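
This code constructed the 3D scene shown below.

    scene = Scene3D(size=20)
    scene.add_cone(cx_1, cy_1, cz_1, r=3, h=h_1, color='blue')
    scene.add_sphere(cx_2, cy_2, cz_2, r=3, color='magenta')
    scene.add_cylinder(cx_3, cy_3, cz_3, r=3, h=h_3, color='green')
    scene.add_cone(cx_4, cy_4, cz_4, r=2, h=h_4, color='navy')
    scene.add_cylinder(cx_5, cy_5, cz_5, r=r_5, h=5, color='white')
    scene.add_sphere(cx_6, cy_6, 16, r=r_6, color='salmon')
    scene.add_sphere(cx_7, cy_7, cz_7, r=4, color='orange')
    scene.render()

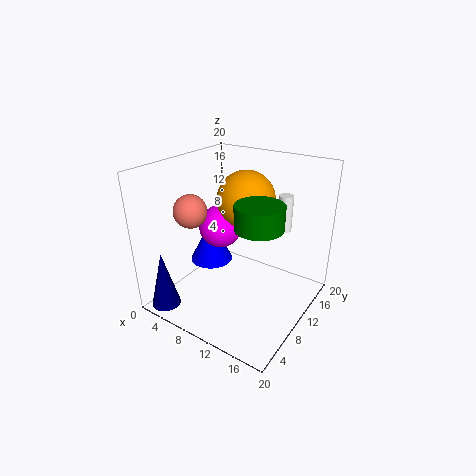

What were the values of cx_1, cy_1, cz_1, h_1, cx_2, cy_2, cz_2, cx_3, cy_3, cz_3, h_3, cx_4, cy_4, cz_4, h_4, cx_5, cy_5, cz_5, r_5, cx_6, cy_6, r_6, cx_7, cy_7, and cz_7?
cx_1 = 6
cy_1 = 9
cz_1 = 6
h_1 = 6
cx_2 = 7
cy_2 = 10
cz_2 = 11
cx_3 = 15
cy_3 = 7
cz_3 = 14
h_3 = 3
cx_4 = 3
cy_4 = 2
cz_4 = 1
h_4 = 8
cx_5 = 15
cy_5 = 14
cz_5 = 11
r_5 = 1
cx_6 = 8
cy_6 = 3
r_6 = 2
cx_7 = 10
cy_7 = 12
cz_7 = 15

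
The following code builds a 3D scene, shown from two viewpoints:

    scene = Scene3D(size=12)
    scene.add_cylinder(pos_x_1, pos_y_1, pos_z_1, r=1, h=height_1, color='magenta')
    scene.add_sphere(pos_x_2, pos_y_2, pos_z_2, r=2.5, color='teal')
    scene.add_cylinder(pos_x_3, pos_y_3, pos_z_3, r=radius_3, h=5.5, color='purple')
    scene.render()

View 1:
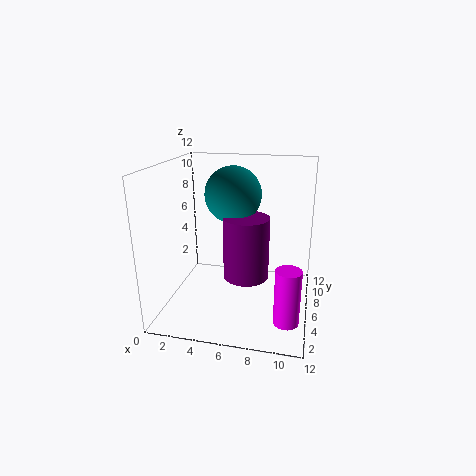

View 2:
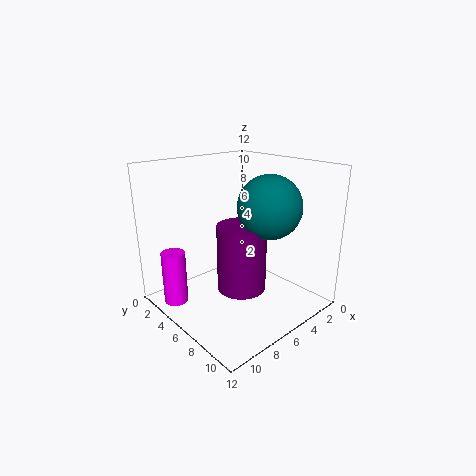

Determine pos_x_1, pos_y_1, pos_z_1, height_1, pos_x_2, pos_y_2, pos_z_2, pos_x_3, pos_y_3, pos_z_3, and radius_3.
pos_x_1 = 10.5; pos_y_1 = 3; pos_z_1 = 0.5; height_1 = 4.5; pos_x_2 = 5; pos_y_2 = 8.5; pos_z_2 = 9; pos_x_3 = 6.5; pos_y_3 = 7; pos_z_3 = 2; radius_3 = 2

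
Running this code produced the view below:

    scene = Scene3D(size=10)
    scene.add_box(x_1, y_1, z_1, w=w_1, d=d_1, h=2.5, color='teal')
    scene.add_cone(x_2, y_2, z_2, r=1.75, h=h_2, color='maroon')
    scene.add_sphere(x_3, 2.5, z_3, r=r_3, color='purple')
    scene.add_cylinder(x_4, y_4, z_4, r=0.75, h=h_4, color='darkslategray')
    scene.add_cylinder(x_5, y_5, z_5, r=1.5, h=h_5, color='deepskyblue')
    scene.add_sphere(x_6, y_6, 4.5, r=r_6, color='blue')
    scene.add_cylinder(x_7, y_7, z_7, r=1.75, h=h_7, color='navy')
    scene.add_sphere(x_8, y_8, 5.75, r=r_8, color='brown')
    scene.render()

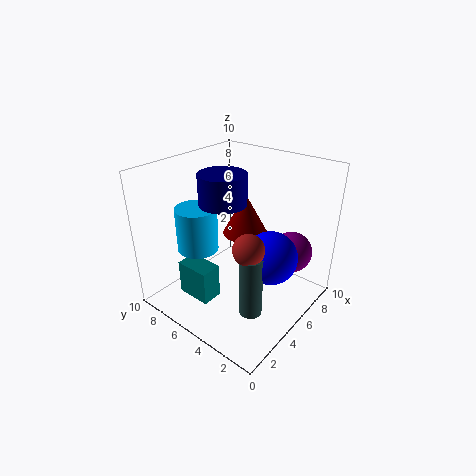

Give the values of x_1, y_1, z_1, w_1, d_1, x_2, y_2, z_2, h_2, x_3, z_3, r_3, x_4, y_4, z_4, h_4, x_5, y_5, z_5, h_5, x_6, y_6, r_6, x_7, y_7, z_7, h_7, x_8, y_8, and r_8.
x_1 = 2, y_1 = 5.5, z_1 = 0.75, w_1 = 1.5, d_1 = 2.5, x_2 = 7.75, y_2 = 6.5, z_2 = 3.75, h_2 = 3.25, x_3 = 8.25, z_3 = 3.25, r_3 = 1.5, x_4 = 3.25, y_4 = 2.5, z_4 = 1, h_4 = 4.25, x_5 = 4, y_5 = 8, z_5 = 3.5, h_5 = 3.25, x_6 = 5, y_6 = 2.25, r_6 = 1.75, x_7 = 5.75, y_7 = 7, z_7 = 6.75, h_7 = 2.25, x_8 = 3.25, y_8 = 2.75, r_8 = 1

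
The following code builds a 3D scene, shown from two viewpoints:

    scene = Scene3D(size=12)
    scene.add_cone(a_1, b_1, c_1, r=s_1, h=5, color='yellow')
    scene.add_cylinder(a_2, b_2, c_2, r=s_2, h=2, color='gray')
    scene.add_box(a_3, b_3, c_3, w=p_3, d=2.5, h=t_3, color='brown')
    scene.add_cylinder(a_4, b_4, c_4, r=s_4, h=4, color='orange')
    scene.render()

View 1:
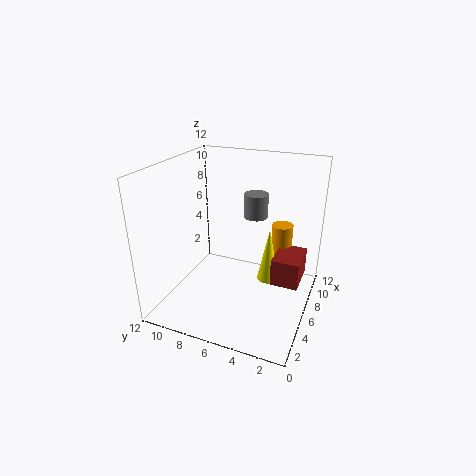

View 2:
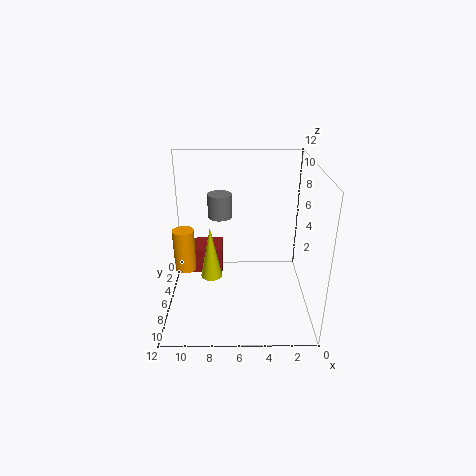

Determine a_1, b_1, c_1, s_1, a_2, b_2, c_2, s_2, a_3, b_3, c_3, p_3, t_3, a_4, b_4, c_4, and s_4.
a_1 = 8.5; b_1 = 4; c_1 = 1; s_1 = 1; a_2 = 7.5; b_2 = 5; c_2 = 7.5; s_2 = 1; a_3 = 7.5; b_3 = 1; c_3 = 1; p_3 = 3.5; t_3 = 2.5; a_4 = 11; b_4 = 3.5; c_4 = 1.5; s_4 = 1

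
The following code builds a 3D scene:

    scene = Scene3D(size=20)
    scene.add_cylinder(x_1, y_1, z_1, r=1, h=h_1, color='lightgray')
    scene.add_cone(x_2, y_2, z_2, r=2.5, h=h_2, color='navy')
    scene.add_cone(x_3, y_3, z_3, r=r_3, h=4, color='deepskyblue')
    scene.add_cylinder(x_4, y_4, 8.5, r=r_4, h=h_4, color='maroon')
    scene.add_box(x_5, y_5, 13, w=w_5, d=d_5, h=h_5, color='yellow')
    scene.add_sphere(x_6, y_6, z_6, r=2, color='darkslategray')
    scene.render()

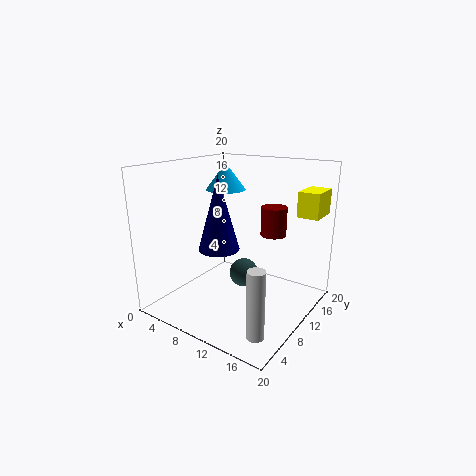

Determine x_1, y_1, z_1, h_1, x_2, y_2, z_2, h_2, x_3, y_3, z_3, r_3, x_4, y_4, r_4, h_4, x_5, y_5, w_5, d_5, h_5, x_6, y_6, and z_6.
x_1 = 18.5; y_1 = 1; z_1 = 3; h_1 = 8; x_2 = 11; y_2 = 4.5; z_2 = 10.5; h_2 = 9; x_3 = 5; y_3 = 14; z_3 = 15.5; r_3 = 3; x_4 = 11.5; y_4 = 17.5; r_4 = 2; h_4 = 4.5; x_5 = 16.5; y_5 = 14.5; w_5 = 3; d_5 = 4.5; h_5 = 3.5; x_6 = 11; y_6 = 10; z_6 = 5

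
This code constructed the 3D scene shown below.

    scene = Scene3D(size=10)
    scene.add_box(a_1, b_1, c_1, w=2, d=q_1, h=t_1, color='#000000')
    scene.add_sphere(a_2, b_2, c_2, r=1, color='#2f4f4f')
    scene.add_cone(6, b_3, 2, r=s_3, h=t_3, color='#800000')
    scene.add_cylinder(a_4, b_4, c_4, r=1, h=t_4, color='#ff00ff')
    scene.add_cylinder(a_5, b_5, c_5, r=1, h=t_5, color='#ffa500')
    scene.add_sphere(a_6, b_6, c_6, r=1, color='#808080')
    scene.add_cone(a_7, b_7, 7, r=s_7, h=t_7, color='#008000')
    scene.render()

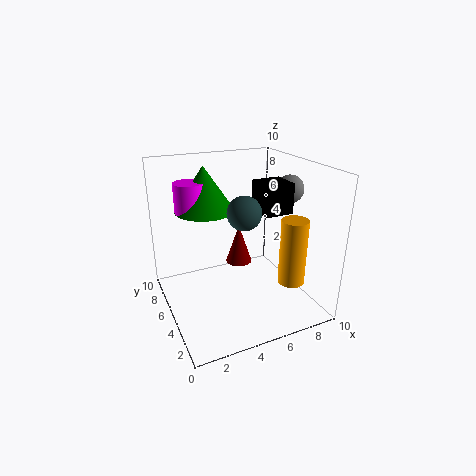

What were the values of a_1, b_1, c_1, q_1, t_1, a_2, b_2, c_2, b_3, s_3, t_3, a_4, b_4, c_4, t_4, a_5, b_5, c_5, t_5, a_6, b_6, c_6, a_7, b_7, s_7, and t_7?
a_1 = 6
b_1 = 3
c_1 = 7
q_1 = 2
t_1 = 2
a_2 = 4
b_2 = 2
c_2 = 8
b_3 = 7
s_3 = 1
t_3 = 3
a_4 = 2
b_4 = 6
c_4 = 7
t_4 = 2
a_5 = 9
b_5 = 4
c_5 = 1
t_5 = 5
a_6 = 9
b_6 = 5
c_6 = 8
a_7 = 3
b_7 = 6
s_7 = 2
t_7 = 3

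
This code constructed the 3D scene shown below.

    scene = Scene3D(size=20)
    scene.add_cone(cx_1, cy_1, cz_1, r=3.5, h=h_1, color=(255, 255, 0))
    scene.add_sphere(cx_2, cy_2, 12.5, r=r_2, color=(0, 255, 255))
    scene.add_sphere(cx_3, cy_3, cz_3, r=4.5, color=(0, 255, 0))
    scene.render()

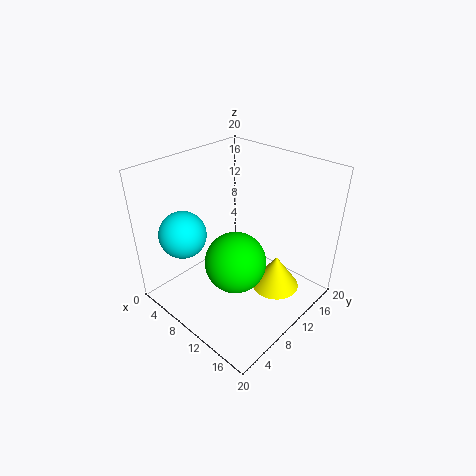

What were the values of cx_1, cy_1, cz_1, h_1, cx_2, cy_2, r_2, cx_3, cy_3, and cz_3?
cx_1 = 14; cy_1 = 14; cz_1 = 1.5; h_1 = 5; cx_2 = 7; cy_2 = 3; r_2 = 3; cx_3 = 9.5; cy_3 = 10; cz_3 = 5.5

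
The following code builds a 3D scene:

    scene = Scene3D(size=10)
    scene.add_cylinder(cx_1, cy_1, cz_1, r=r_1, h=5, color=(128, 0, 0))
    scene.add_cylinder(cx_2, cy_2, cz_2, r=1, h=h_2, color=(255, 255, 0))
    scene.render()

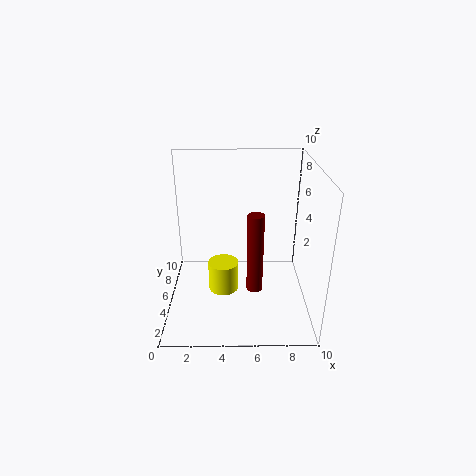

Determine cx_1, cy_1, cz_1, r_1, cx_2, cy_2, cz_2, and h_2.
cx_1 = 6; cy_1 = 2; cz_1 = 3; r_1 = 0.5; cx_2 = 4; cy_2 = 3.5; cz_2 = 2; h_2 = 2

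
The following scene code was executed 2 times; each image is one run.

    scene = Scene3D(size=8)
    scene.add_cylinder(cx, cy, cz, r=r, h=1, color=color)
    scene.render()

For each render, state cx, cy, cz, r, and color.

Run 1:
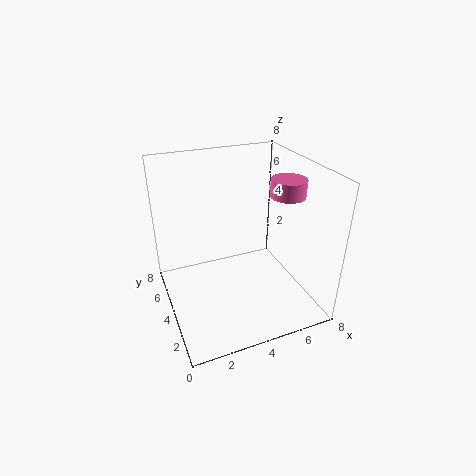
cx = 7
cy = 4
cz = 6
r = 1
color = 'hotpink'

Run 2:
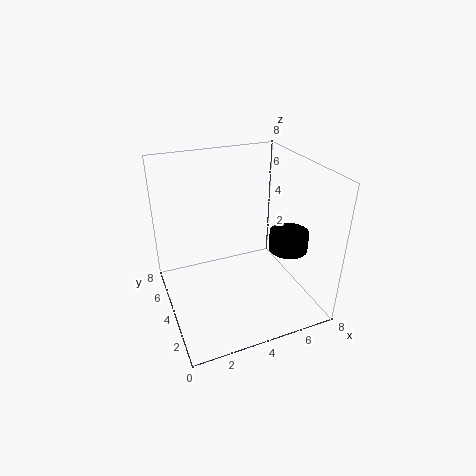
cx = 6
cy = 2
cz = 4
r = 1
color = 'black'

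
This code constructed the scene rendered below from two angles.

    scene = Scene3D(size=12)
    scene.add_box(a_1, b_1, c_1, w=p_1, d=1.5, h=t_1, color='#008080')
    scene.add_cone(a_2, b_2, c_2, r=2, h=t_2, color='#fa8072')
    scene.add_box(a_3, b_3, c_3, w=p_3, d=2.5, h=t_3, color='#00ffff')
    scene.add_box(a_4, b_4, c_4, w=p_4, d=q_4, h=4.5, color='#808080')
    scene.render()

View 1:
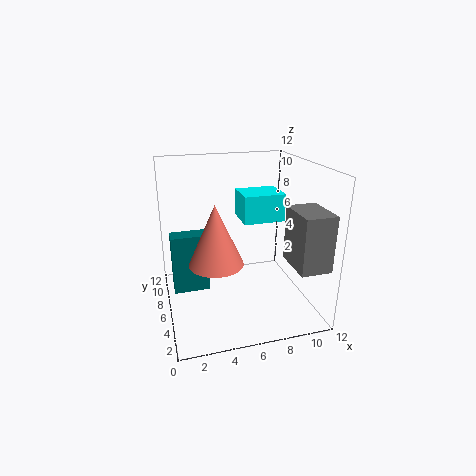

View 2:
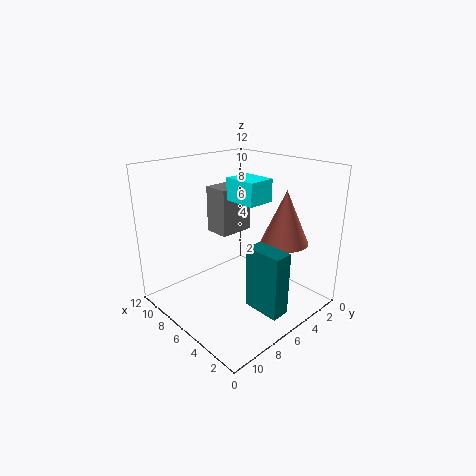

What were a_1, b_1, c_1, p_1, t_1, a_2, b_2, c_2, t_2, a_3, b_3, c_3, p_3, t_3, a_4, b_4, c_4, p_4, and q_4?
a_1 = 0.5, b_1 = 6, c_1 = 1.5, p_1 = 3, t_1 = 5, a_2 = 3.5, b_2 = 3, c_2 = 5.5, t_2 = 4.5, a_3 = 5.5, b_3 = 2.5, c_3 = 8.5, p_3 = 3, t_3 = 2, a_4 = 9.5, b_4 = 1, c_4 = 4.5, p_4 = 2.5, q_4 = 3.5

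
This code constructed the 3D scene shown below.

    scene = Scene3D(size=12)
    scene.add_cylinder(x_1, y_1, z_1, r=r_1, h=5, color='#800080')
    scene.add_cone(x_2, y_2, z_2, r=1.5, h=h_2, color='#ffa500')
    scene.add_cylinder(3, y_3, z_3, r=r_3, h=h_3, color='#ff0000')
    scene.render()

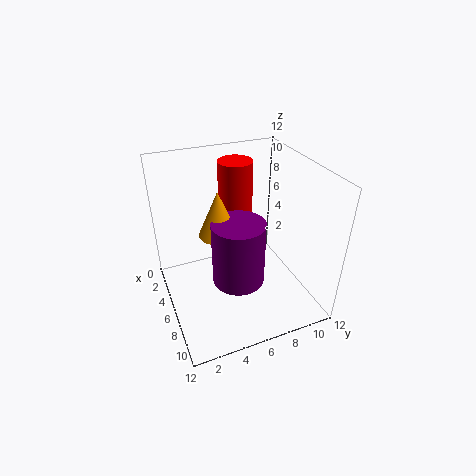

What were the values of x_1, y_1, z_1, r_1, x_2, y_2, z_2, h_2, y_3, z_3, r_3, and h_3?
x_1 = 8.5
y_1 = 5
z_1 = 4
r_1 = 2
x_2 = 7
y_2 = 4
z_2 = 7.5
h_2 = 3.5
y_3 = 7
z_3 = 6.5
r_3 = 1.5
h_3 = 5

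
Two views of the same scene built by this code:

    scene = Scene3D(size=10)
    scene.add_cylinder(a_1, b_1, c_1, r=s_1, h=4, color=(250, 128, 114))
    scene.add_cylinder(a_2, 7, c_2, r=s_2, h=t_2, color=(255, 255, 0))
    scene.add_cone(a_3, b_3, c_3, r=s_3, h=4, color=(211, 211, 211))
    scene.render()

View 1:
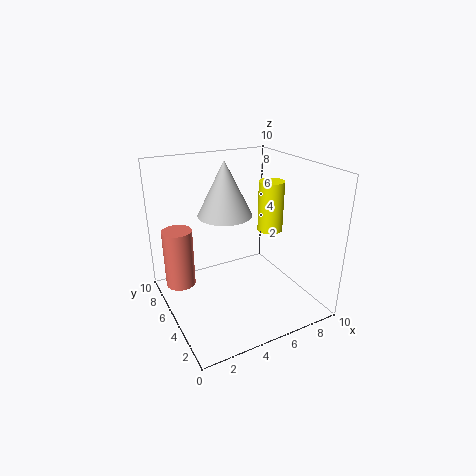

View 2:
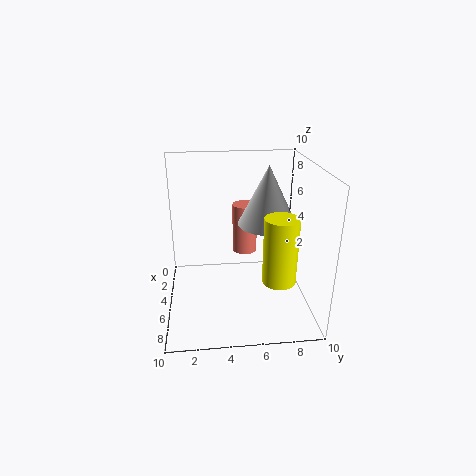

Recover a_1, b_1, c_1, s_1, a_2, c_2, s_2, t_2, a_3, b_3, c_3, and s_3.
a_1 = 1
b_1 = 6
c_1 = 2
s_1 = 1
a_2 = 9
c_2 = 4
s_2 = 1
t_2 = 4
a_3 = 5
b_3 = 7
c_3 = 6
s_3 = 2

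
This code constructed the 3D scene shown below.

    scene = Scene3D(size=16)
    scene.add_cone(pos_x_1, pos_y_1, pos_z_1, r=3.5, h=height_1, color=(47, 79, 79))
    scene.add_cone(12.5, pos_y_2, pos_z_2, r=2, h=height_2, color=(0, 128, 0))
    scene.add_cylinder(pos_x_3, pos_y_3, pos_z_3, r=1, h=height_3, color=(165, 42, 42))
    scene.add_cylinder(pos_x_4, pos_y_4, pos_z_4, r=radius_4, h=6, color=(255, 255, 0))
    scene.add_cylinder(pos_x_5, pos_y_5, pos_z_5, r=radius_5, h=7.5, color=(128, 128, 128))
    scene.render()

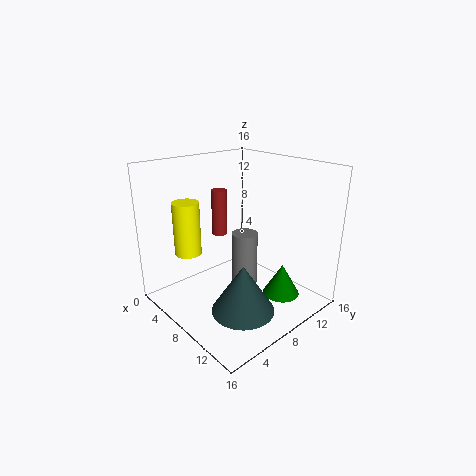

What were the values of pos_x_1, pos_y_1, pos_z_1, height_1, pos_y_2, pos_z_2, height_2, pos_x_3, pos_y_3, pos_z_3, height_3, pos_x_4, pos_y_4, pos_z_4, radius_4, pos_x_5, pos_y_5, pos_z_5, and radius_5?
pos_x_1 = 10.5; pos_y_1 = 6.5; pos_z_1 = 0.5; height_1 = 5.5; pos_y_2 = 10.5; pos_z_2 = 2; height_2 = 3.5; pos_x_3 = 1; pos_y_3 = 11; pos_z_3 = 5.5; height_3 = 6; pos_x_4 = 4; pos_y_4 = 4; pos_z_4 = 6; radius_4 = 1.5; pos_x_5 = 7.5; pos_y_5 = 9.5; pos_z_5 = 0.5; radius_5 = 1.5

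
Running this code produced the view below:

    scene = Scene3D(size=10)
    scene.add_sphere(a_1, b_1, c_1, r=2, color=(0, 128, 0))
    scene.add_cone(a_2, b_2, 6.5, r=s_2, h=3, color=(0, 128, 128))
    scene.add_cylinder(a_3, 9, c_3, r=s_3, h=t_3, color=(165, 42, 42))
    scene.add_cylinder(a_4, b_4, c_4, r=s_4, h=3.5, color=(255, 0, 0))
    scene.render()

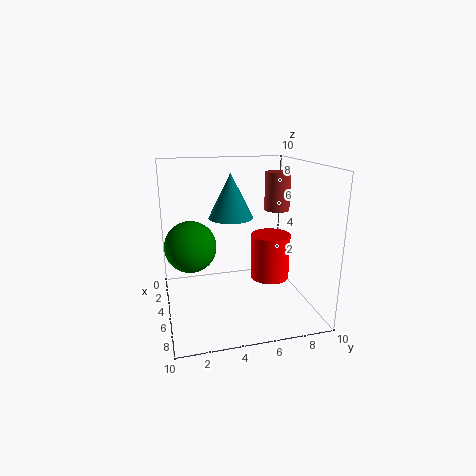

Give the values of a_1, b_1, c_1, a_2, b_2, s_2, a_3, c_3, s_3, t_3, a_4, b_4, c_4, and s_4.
a_1 = 2; b_1 = 2; c_1 = 3.5; a_2 = 5; b_2 = 4.5; s_2 = 1.5; a_3 = 2; c_3 = 6; s_3 = 1; t_3 = 3; a_4 = 3.5; b_4 = 8; c_4 = 1; s_4 = 1.5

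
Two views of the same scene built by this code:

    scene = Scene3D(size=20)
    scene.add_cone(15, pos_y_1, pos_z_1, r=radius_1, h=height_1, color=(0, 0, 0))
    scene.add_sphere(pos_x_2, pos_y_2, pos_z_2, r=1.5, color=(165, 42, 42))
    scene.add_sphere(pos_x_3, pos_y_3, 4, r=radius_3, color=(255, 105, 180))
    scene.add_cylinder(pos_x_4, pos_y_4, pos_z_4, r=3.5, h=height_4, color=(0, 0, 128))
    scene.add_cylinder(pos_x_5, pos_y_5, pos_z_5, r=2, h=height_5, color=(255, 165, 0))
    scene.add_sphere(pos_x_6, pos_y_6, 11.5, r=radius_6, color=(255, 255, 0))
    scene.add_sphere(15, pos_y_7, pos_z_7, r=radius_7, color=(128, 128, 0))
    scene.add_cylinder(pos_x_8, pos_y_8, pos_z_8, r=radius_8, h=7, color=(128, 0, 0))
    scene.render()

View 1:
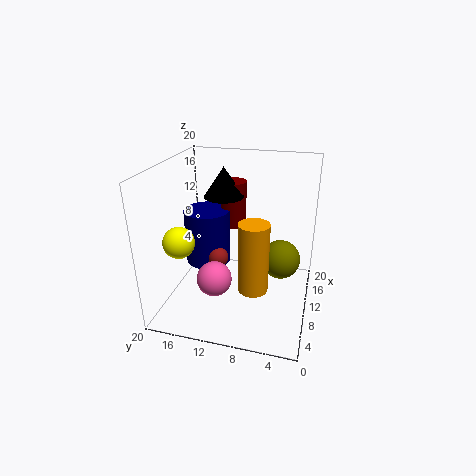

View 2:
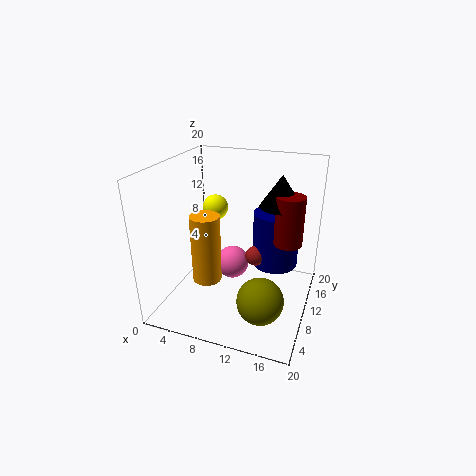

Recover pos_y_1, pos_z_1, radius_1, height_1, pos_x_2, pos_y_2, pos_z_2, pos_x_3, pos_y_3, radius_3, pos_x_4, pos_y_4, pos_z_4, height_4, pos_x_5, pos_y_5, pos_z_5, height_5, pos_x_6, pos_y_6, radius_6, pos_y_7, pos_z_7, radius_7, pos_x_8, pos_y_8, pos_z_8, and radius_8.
pos_y_1 = 13.5, pos_z_1 = 14, radius_1 = 3, height_1 = 4.5, pos_x_2 = 11.5, pos_y_2 = 13.5, pos_z_2 = 5.5, pos_x_3 = 8, pos_y_3 = 13, radius_3 = 2.5, pos_x_4 = 14, pos_y_4 = 16, pos_z_4 = 3.5, height_4 = 8.5, pos_x_5 = 6.5, pos_y_5 = 7, pos_z_5 = 4.5, height_5 = 9.5, pos_x_6 = 4, pos_y_6 = 16, radius_6 = 2, pos_y_7 = 4.5, pos_z_7 = 4.5, radius_7 = 3, pos_x_8 = 16.5, pos_y_8 = 12.5, pos_z_8 = 9, radius_8 = 2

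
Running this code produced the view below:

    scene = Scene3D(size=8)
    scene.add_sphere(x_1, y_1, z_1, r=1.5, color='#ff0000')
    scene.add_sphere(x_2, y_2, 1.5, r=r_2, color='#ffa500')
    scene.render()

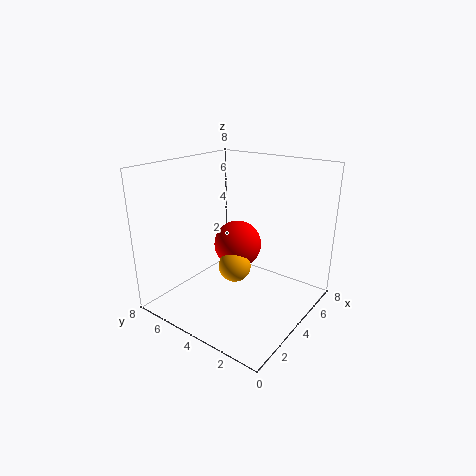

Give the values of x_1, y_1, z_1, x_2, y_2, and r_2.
x_1 = 6
y_1 = 5.5
z_1 = 2.5
x_2 = 5
y_2 = 5
r_2 = 1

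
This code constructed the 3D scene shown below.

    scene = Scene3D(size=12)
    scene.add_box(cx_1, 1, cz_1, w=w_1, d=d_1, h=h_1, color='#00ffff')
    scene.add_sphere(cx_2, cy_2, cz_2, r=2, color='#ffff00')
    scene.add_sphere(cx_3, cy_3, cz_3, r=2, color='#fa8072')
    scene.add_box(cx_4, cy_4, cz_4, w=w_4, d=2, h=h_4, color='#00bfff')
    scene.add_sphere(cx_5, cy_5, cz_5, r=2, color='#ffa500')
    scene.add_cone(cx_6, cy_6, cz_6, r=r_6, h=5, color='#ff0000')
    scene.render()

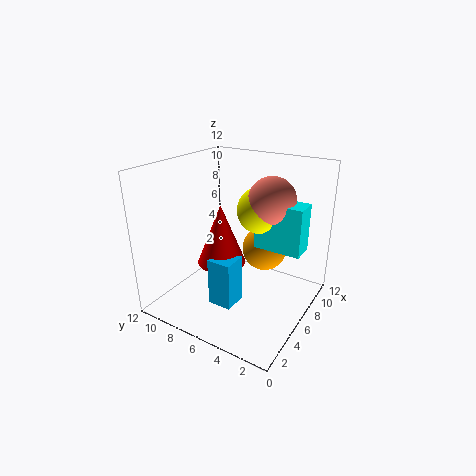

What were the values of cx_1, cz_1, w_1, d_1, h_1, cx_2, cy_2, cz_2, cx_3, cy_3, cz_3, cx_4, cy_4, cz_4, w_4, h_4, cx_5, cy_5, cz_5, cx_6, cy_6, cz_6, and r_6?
cx_1 = 7
cz_1 = 5
w_1 = 2
d_1 = 4
h_1 = 4
cx_2 = 8
cy_2 = 5
cz_2 = 8
cx_3 = 8
cy_3 = 4
cz_3 = 9
cx_4 = 3
cy_4 = 5
cz_4 = 1
w_4 = 2
h_4 = 4
cx_5 = 9
cy_5 = 5
cz_5 = 4
cx_6 = 5
cy_6 = 7
cz_6 = 4
r_6 = 2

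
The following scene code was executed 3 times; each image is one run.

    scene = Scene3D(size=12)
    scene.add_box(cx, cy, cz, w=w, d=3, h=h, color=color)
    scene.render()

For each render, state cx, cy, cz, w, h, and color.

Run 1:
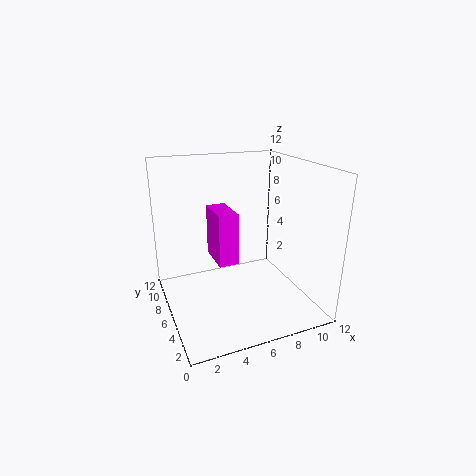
cx = 3.5, cy = 3.5, cz = 5, w = 1.5, h = 4, color = 'magenta'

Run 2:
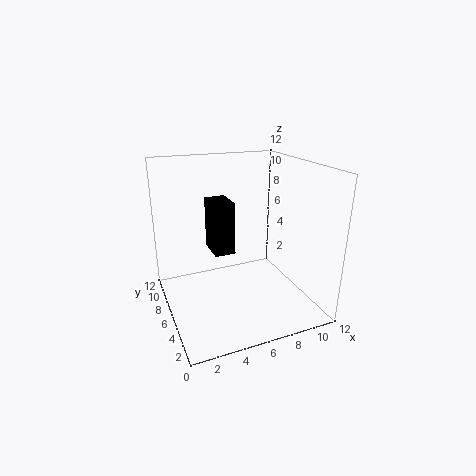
cx = 5, cy = 9, cz = 3, w = 2, h = 5, color = 'black'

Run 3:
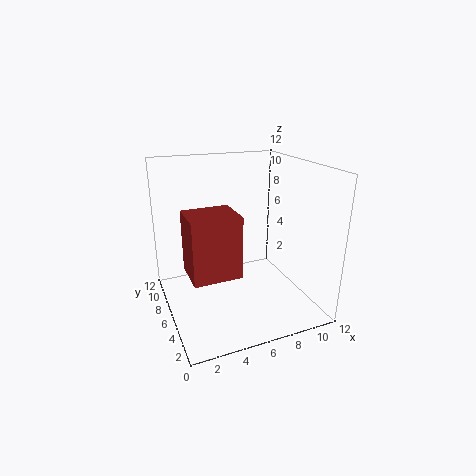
cx = 1, cy = 1.5, cz = 5, w = 3.5, h = 4.5, color = 'brown'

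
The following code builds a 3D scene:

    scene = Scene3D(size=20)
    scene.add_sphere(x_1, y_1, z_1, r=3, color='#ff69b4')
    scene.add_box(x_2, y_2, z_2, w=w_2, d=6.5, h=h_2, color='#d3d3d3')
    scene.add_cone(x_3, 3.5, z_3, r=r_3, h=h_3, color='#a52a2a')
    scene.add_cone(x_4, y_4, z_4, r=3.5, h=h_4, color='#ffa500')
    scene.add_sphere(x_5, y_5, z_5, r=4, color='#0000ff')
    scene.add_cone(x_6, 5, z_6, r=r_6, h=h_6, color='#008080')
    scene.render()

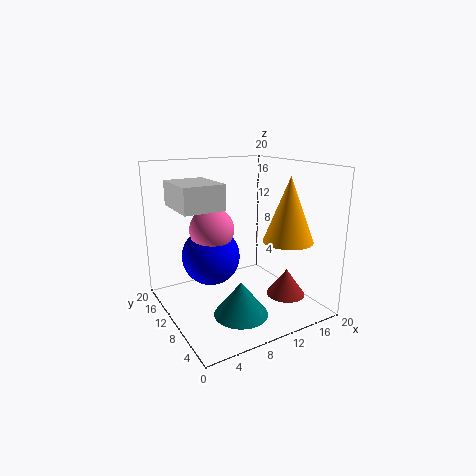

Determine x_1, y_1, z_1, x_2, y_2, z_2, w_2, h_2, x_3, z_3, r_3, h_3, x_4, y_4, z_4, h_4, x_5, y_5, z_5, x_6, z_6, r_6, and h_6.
x_1 = 6.5, y_1 = 11, z_1 = 11.5, x_2 = 0.5, y_2 = 5, z_2 = 15.5, w_2 = 5, h_2 = 3, x_3 = 13.5, z_3 = 3.5, r_3 = 2.5, h_3 = 3.5, x_4 = 16, y_4 = 6.5, z_4 = 9.5, h_4 = 9, x_5 = 6.5, y_5 = 11.5, z_5 = 7.5, x_6 = 7.5, z_6 = 1.5, r_6 = 3.5, h_6 = 4.5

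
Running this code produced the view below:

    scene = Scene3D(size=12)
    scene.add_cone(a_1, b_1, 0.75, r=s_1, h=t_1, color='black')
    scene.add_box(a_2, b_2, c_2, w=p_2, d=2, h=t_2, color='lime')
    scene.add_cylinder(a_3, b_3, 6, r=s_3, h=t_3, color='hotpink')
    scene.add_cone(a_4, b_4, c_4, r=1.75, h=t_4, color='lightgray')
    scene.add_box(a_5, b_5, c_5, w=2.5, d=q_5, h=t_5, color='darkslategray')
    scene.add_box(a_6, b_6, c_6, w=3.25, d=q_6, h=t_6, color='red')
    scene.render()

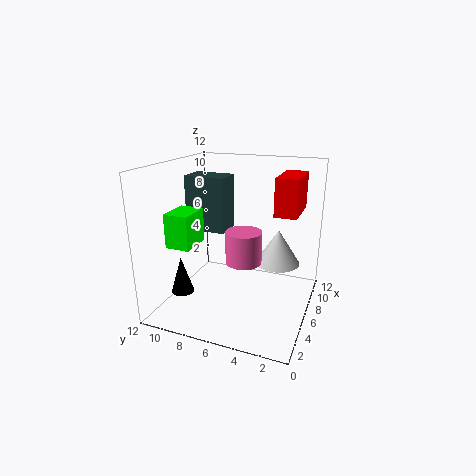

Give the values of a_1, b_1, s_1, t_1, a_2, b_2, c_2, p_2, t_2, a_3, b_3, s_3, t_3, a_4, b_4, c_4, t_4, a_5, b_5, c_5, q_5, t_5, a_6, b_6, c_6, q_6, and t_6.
a_1 = 4.5, b_1 = 10.75, s_1 = 1, t_1 = 3.25, a_2 = 2.5, b_2 = 8.75, c_2 = 5.75, p_2 = 2.75, t_2 = 2.75, a_3 = 2, b_3 = 4, s_3 = 1.25, t_3 = 2.25, a_4 = 5.75, b_4 = 2.5, c_4 = 4.5, t_4 = 2.75, a_5 = 7.5, b_5 = 8, c_5 = 5.5, q_5 = 3.75, t_5 = 5, a_6 = 2, b_6 = 0.5, c_6 = 9.5, q_6 = 1.5, t_6 = 2.5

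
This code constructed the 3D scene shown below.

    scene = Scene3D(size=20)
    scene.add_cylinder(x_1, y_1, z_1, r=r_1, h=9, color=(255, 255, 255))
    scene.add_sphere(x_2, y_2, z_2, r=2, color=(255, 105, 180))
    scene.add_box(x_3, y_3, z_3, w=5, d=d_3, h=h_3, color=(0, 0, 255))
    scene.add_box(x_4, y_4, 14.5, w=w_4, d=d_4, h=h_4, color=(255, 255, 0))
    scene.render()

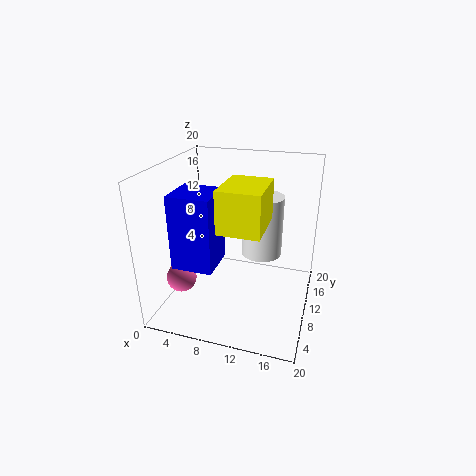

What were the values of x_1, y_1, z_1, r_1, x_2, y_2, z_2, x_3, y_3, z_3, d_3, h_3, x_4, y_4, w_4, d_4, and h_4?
x_1 = 12.5, y_1 = 14, z_1 = 6, r_1 = 3, x_2 = 3.5, y_2 = 5, z_2 = 5.5, x_3 = 4.5, y_3 = 1, z_3 = 9.5, d_3 = 5, h_3 = 9, x_4 = 10, y_4 = 1.5, w_4 = 5, d_4 = 6.5, h_4 = 5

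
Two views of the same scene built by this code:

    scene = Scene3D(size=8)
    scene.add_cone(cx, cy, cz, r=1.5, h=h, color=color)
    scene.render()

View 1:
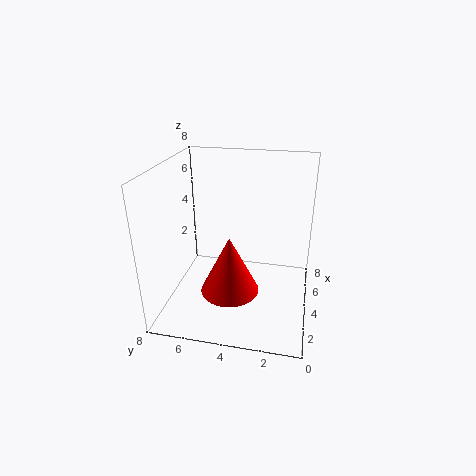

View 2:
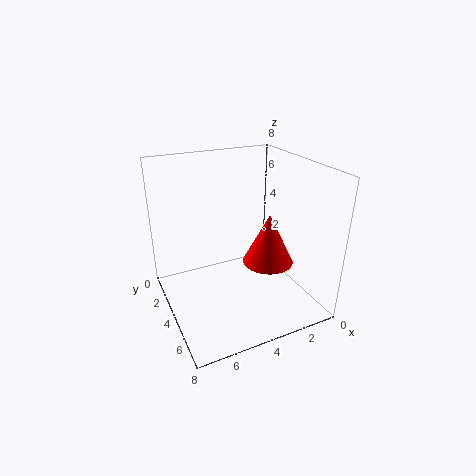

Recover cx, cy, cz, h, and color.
cx = 2; cy = 4; cz = 2; h = 3; color = 'red'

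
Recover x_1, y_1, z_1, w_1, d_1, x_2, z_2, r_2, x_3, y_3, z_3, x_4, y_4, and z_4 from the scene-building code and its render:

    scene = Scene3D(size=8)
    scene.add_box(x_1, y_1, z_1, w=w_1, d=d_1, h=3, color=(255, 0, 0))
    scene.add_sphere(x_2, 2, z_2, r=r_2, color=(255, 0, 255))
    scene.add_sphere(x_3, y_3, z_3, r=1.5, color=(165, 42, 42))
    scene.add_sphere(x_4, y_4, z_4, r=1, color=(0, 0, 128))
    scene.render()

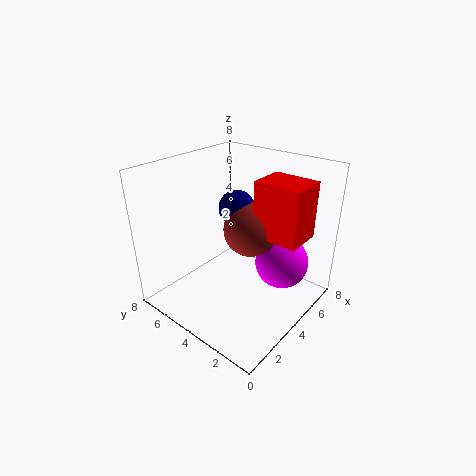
x_1 = 4
y_1 = 0.5
z_1 = 4.5
w_1 = 2
d_1 = 2.5
x_2 = 5.5
z_2 = 2.5
r_2 = 1.5
x_3 = 4.5
y_3 = 3.5
z_3 = 4.5
x_4 = 4.5
y_4 = 4.5
z_4 = 5.5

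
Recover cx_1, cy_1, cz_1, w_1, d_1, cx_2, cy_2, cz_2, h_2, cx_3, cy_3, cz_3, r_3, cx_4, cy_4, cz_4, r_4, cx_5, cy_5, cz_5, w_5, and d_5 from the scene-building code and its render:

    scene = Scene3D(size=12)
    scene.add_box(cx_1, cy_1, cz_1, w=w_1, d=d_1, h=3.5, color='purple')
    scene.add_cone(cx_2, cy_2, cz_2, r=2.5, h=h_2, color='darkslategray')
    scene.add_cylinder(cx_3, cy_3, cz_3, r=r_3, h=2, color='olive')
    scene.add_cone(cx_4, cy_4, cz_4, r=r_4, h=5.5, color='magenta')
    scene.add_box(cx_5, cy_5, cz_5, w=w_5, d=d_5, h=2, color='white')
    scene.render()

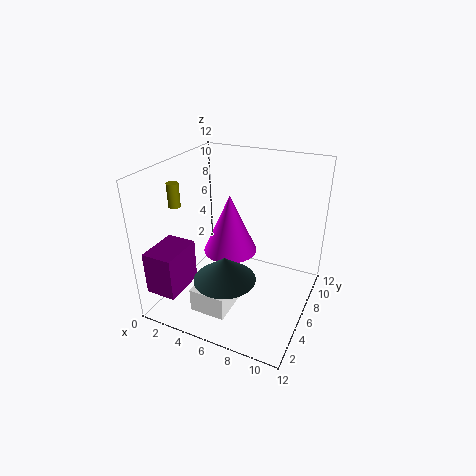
cx_1 = 0.5
cy_1 = 0.5
cz_1 = 2.5
w_1 = 2.5
d_1 = 3.5
cx_2 = 6
cy_2 = 3.5
cz_2 = 3.5
h_2 = 2
cx_3 = 1
cy_3 = 4.5
cz_3 = 8.5
r_3 = 0.5
cx_4 = 4
cy_4 = 8.5
cz_4 = 3
r_4 = 2.5
cx_5 = 3.5
cy_5 = 2
cz_5 = 0.5
w_5 = 3
d_5 = 3.5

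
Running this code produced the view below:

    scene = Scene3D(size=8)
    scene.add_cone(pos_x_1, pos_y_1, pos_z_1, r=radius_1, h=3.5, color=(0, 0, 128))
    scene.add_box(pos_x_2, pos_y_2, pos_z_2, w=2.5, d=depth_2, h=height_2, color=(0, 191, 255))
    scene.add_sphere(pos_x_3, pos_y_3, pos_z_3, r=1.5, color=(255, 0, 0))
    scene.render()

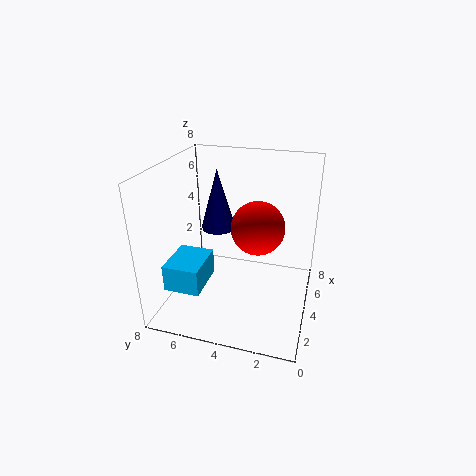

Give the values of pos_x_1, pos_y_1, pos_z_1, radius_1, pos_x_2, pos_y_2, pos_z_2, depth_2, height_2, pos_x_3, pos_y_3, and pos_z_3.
pos_x_1 = 5
pos_y_1 = 5.5
pos_z_1 = 4
radius_1 = 1
pos_x_2 = 1.5
pos_y_2 = 5.5
pos_z_2 = 1.5
depth_2 = 2
height_2 = 1.5
pos_x_3 = 4.5
pos_y_3 = 3
pos_z_3 = 4.5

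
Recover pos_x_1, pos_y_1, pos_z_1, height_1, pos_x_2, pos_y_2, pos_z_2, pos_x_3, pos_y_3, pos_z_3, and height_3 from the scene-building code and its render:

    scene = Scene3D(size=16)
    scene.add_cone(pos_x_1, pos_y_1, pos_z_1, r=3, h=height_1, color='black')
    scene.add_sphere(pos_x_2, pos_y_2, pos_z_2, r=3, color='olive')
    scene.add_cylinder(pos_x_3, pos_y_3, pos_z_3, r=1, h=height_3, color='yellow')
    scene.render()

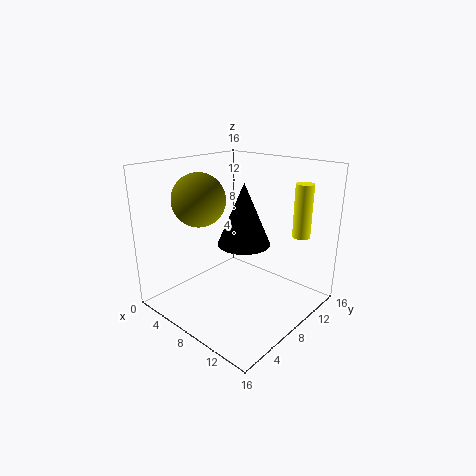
pos_x_1 = 8, pos_y_1 = 9, pos_z_1 = 7, height_1 = 7, pos_x_2 = 4, pos_y_2 = 6, pos_z_2 = 12, pos_x_3 = 13, pos_y_3 = 13, pos_z_3 = 8, height_3 = 6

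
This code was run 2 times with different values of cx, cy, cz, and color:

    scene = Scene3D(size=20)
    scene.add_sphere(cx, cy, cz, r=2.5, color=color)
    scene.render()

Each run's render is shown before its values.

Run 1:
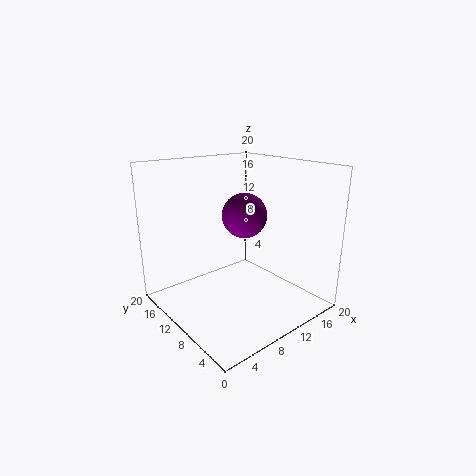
cx = 6
cy = 4
cz = 15.5
color = 'purple'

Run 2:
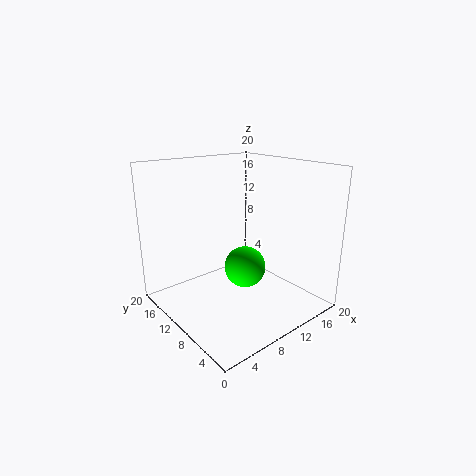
cx = 7
cy = 5
cz = 8.5
color = 'lime'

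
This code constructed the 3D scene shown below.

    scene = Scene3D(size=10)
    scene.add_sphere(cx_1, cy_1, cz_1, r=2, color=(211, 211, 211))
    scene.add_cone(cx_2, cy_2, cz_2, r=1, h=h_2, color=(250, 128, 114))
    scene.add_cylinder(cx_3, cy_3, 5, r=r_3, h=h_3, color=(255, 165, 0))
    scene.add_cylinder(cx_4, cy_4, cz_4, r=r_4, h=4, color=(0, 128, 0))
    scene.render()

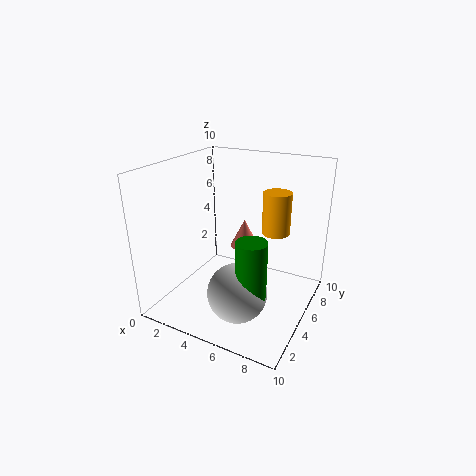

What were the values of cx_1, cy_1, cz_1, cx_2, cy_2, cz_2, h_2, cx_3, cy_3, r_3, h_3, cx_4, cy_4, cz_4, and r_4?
cx_1 = 6; cy_1 = 3; cz_1 = 2; cx_2 = 5; cy_2 = 6; cz_2 = 4; h_2 = 2; cx_3 = 7; cy_3 = 7; r_3 = 1; h_3 = 3; cx_4 = 7; cy_4 = 3; cz_4 = 2; r_4 = 1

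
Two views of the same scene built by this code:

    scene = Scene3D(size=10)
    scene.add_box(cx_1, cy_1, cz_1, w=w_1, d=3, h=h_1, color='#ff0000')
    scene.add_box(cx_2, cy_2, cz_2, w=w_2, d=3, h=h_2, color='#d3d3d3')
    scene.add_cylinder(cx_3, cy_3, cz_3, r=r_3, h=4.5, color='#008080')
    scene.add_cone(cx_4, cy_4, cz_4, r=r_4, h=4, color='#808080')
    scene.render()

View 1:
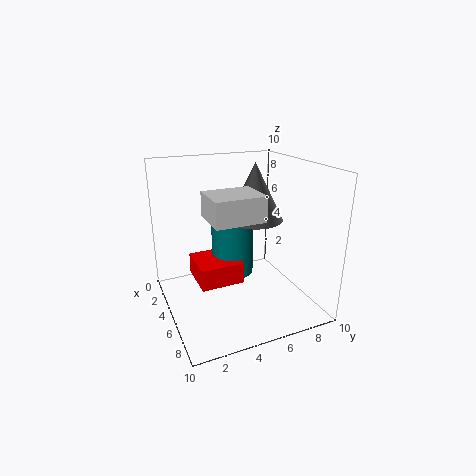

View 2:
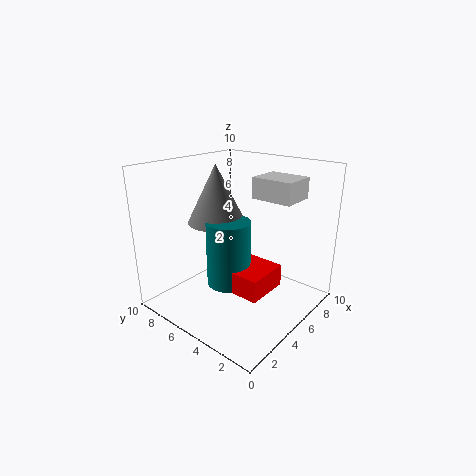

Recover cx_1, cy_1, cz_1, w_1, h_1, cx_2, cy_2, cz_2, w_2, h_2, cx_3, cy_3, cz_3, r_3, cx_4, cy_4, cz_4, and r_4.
cx_1 = 3, cy_1 = 2, cz_1 = 2, w_1 = 3, h_1 = 1.5, cx_2 = 6.5, cy_2 = 2, cz_2 = 7.5, w_2 = 2.5, h_2 = 1.5, cx_3 = 4, cy_3 = 5, cz_3 = 2, r_3 = 1.5, cx_4 = 4.5, cy_4 = 6.5, cz_4 = 6, r_4 = 2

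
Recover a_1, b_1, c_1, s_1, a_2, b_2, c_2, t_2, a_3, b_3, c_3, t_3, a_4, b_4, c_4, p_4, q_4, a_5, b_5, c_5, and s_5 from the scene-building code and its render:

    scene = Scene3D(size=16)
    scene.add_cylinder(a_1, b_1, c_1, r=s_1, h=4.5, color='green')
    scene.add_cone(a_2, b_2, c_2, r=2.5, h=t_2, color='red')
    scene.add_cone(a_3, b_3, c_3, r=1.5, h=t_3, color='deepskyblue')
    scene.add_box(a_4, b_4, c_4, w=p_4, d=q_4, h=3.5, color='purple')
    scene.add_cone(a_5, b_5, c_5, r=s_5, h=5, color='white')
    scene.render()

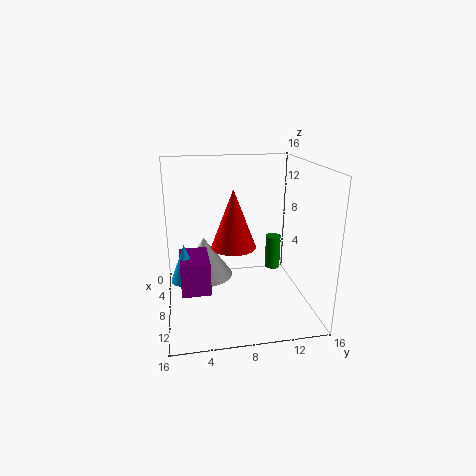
a_1 = 2; b_1 = 14; c_1 = 1; s_1 = 1; a_2 = 8; b_2 = 7.5; c_2 = 7; t_2 = 6.5; a_3 = 10; b_3 = 2; c_3 = 4.5; t_3 = 4; a_4 = 7.5; b_4 = 1.5; c_4 = 3.5; p_4 = 4.5; q_4 = 3; a_5 = 3.5; b_5 = 4.5; c_5 = 1.5; s_5 = 3.5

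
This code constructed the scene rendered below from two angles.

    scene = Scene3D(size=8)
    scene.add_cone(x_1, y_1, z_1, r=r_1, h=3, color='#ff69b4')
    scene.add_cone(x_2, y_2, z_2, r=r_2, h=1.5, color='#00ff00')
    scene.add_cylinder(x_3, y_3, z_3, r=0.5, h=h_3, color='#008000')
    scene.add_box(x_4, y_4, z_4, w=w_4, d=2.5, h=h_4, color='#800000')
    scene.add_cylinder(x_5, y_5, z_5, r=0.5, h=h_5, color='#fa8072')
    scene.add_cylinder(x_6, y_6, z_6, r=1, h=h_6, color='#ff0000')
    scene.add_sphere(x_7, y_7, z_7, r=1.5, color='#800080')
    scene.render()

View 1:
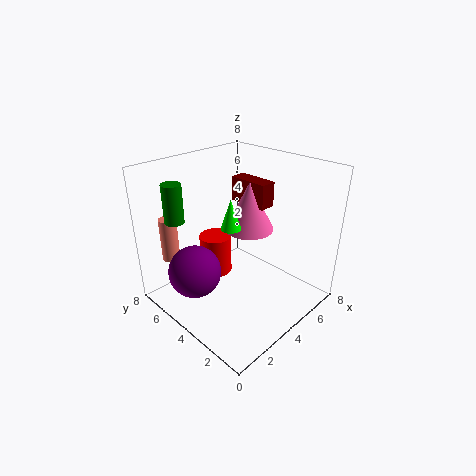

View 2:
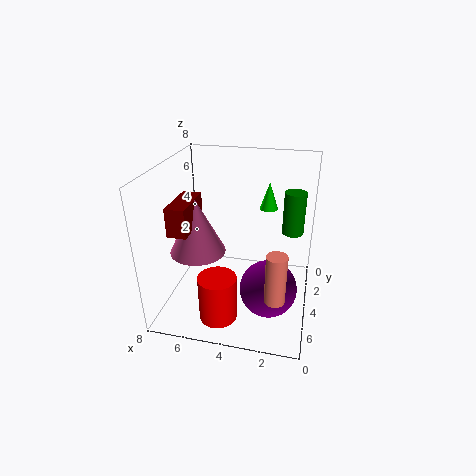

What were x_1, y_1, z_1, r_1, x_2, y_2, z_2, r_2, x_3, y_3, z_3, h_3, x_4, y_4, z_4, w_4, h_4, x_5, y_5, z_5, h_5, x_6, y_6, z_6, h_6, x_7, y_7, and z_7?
x_1 = 6; y_1 = 5; z_1 = 3.5; r_1 = 1.5; x_2 = 2.5; y_2 = 3; z_2 = 5.5; r_2 = 0.5; x_3 = 1; y_3 = 5.5; z_3 = 5.5; h_3 = 2; x_4 = 6; y_4 = 4; z_4 = 5; w_4 = 1; h_4 = 1.5; x_5 = 1.5; y_5 = 7; z_5 = 2.5; h_5 = 2.5; x_6 = 4.5; y_6 = 6.5; z_6 = 0.5; h_6 = 2.5; x_7 = 2; y_7 = 5.5; z_7 = 2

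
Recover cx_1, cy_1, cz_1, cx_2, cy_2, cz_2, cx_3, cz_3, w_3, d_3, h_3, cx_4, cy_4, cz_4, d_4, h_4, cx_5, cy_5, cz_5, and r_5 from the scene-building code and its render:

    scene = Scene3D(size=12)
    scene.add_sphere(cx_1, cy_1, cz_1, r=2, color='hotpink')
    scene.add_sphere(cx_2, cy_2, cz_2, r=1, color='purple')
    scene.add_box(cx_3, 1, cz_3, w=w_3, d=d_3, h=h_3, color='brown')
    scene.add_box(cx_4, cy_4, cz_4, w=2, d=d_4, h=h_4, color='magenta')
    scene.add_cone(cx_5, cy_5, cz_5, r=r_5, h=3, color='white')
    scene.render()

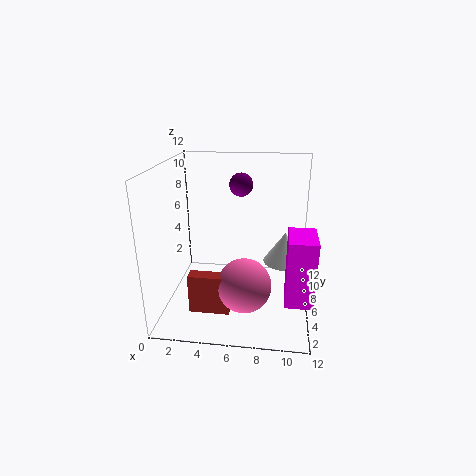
cx_1 = 7
cy_1 = 2
cz_1 = 4
cx_2 = 6
cy_2 = 8
cz_2 = 10
cx_3 = 3
cz_3 = 2
w_3 = 3
d_3 = 1
h_3 = 3
cx_4 = 10
cy_4 = 1
cz_4 = 3
d_4 = 3
h_4 = 5
cx_5 = 10
cy_5 = 10
cz_5 = 2
r_5 = 2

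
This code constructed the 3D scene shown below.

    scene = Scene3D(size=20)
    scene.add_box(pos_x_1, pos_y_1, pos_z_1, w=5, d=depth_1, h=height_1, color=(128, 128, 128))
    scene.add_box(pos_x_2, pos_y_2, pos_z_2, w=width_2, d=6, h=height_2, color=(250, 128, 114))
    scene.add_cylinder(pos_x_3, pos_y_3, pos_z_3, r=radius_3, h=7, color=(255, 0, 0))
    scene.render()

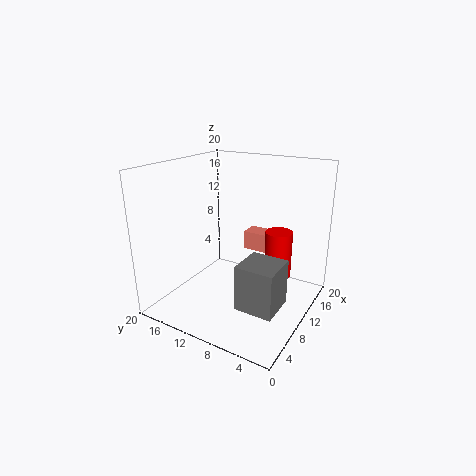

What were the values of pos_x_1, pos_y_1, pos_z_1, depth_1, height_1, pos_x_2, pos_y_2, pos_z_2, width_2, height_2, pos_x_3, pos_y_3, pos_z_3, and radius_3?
pos_x_1 = 4
pos_y_1 = 2
pos_z_1 = 3
depth_1 = 5
height_1 = 6
pos_x_2 = 17
pos_y_2 = 7
pos_z_2 = 5
width_2 = 3
height_2 = 3
pos_x_3 = 15
pos_y_3 = 6
pos_z_3 = 3
radius_3 = 2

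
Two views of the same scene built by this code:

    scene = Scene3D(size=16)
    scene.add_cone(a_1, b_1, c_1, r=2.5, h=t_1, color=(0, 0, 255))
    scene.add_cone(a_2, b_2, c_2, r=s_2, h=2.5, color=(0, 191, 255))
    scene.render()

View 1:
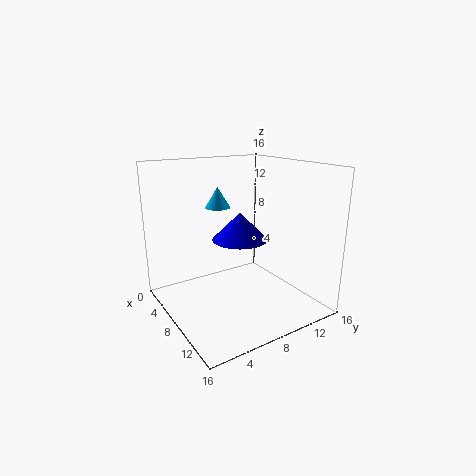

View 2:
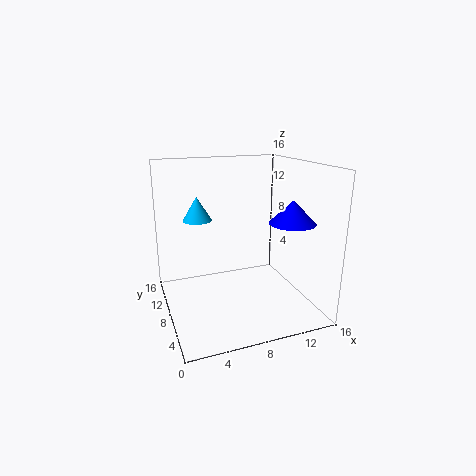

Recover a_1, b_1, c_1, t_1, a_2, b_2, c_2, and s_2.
a_1 = 13, b_1 = 5, c_1 = 10, t_1 = 2.5, a_2 = 3.5, b_2 = 8, c_2 = 10.5, s_2 = 1.5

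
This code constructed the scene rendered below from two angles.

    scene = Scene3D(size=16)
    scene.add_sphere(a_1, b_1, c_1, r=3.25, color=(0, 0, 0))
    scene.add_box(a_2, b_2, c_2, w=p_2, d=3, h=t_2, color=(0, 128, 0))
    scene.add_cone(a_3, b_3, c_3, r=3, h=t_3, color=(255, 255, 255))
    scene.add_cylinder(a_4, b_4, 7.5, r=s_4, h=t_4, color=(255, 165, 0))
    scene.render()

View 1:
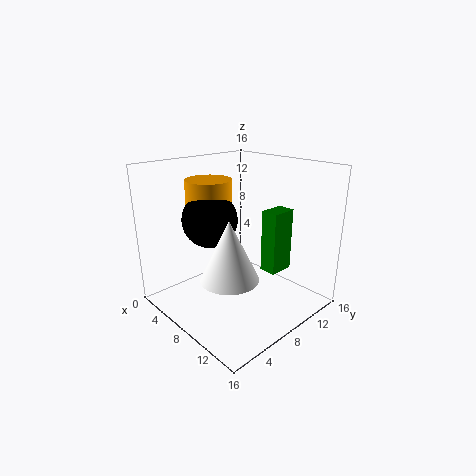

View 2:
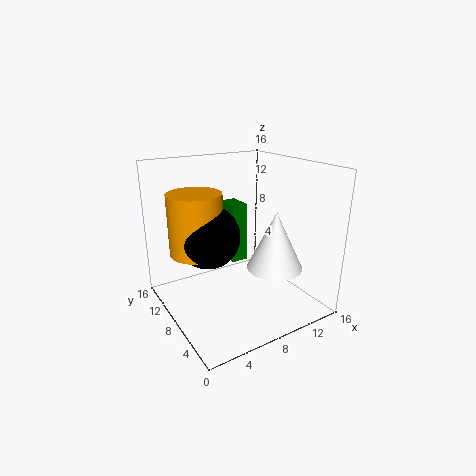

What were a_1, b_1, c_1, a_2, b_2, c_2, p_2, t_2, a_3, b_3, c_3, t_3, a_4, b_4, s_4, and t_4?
a_1 = 4, b_1 = 7.25, c_1 = 9.25, a_2 = 9, b_2 = 10.75, c_2 = 3.5, p_2 = 2, t_2 = 7.25, a_3 = 10.5, b_3 = 4.5, c_3 = 5.25, t_3 = 6.25, a_4 = 3, b_4 = 8, s_4 = 2.75, t_4 = 6.25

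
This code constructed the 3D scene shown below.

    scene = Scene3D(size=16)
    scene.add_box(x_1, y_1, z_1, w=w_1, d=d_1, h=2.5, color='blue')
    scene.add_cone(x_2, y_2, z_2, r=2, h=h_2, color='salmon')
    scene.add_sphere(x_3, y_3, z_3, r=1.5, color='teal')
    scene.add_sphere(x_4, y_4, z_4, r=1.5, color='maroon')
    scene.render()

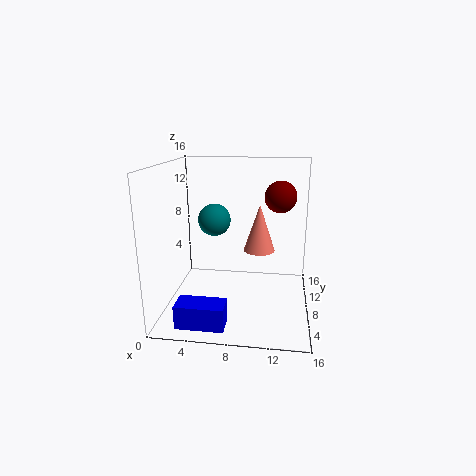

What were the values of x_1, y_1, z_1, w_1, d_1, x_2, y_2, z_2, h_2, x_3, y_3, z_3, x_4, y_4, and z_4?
x_1 = 2.5, y_1 = 1, z_1 = 0.5, w_1 = 5, d_1 = 2.5, x_2 = 10, y_2 = 13.5, z_2 = 4.5, h_2 = 6, x_3 = 6.5, y_3 = 3, z_3 = 11.5, x_4 = 12.5, y_4 = 4.5, z_4 = 13.5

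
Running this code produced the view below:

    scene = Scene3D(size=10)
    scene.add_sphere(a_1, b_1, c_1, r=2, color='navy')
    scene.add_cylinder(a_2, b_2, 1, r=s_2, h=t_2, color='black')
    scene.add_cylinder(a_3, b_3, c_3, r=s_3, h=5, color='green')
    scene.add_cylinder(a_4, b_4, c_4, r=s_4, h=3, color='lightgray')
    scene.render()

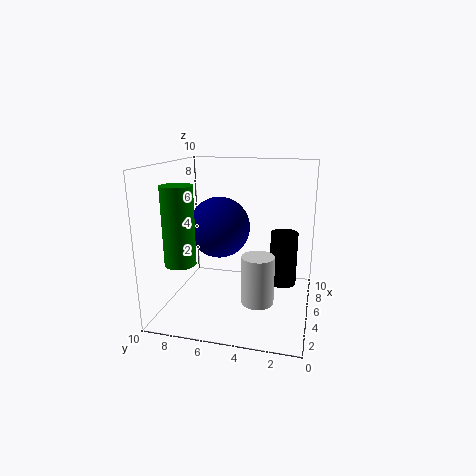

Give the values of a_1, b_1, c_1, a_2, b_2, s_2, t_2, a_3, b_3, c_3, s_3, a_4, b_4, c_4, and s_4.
a_1 = 4
b_1 = 6
c_1 = 6
a_2 = 7
b_2 = 2
s_2 = 1
t_2 = 4
a_3 = 2
b_3 = 8
c_3 = 4
s_3 = 1
a_4 = 2
b_4 = 3
c_4 = 2
s_4 = 1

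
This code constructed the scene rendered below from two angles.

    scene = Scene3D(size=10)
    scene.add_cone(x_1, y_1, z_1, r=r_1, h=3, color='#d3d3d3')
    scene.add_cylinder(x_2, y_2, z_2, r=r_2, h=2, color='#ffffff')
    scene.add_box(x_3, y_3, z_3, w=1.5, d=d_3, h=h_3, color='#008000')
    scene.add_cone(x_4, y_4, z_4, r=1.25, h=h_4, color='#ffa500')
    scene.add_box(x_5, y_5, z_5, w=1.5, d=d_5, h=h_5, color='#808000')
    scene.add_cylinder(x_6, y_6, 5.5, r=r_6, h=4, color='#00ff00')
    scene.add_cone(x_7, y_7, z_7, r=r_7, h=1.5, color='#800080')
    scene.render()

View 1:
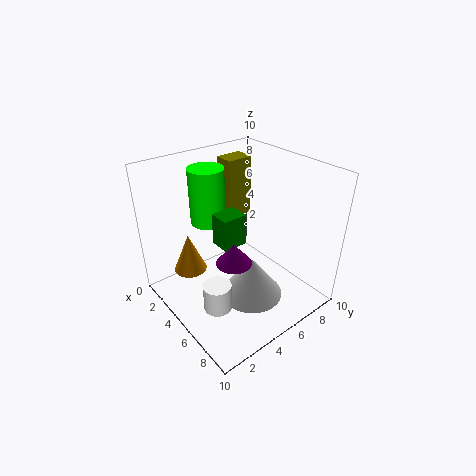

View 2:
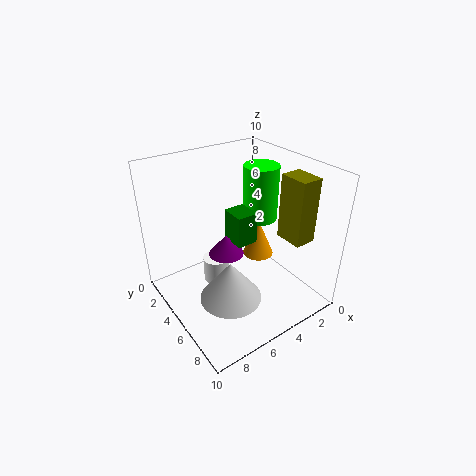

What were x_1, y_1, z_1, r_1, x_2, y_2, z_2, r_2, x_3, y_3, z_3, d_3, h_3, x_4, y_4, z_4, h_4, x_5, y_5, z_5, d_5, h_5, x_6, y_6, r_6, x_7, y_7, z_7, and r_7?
x_1 = 6, y_1 = 5.5, z_1 = 0.5, r_1 = 2.25, x_2 = 5.5, y_2 = 2.75, z_2 = 0.25, r_2 = 1, x_3 = 3.75, y_3 = 3.75, z_3 = 4.5, d_3 = 1.75, h_3 = 2.25, x_4 = 1.5, y_4 = 3, z_4 = 1.25, h_4 = 3, x_5 = 1, y_5 = 6.25, z_5 = 5, d_5 = 2, h_5 = 4.5, x_6 = 2.5, y_6 = 4.25, r_6 = 1.25, x_7 = 5.5, y_7 = 4.25, z_7 = 3.5, r_7 = 1.25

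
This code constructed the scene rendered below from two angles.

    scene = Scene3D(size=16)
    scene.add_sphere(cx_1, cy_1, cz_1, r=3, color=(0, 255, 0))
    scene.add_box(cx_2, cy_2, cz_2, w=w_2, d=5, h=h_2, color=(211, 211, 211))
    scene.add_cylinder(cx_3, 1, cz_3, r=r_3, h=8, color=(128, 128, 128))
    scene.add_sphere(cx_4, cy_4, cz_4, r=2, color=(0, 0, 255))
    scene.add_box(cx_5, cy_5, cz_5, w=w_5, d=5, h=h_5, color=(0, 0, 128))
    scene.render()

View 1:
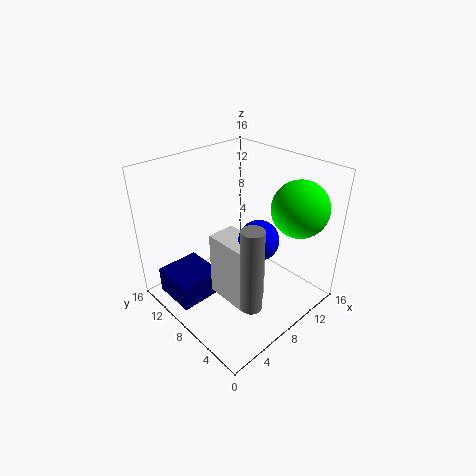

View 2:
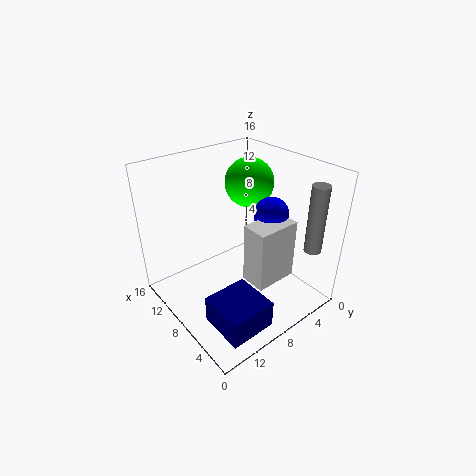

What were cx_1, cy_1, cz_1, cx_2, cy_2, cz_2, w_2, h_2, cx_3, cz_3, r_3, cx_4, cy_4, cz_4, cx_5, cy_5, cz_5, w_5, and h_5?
cx_1 = 12; cy_1 = 3; cz_1 = 12; cx_2 = 4; cy_2 = 3; cz_2 = 3; w_2 = 3; h_2 = 7; cx_3 = 3; cz_3 = 6; r_3 = 1; cx_4 = 7; cy_4 = 4; cz_4 = 10; cx_5 = 1; cy_5 = 9; cz_5 = 1; w_5 = 5; h_5 = 3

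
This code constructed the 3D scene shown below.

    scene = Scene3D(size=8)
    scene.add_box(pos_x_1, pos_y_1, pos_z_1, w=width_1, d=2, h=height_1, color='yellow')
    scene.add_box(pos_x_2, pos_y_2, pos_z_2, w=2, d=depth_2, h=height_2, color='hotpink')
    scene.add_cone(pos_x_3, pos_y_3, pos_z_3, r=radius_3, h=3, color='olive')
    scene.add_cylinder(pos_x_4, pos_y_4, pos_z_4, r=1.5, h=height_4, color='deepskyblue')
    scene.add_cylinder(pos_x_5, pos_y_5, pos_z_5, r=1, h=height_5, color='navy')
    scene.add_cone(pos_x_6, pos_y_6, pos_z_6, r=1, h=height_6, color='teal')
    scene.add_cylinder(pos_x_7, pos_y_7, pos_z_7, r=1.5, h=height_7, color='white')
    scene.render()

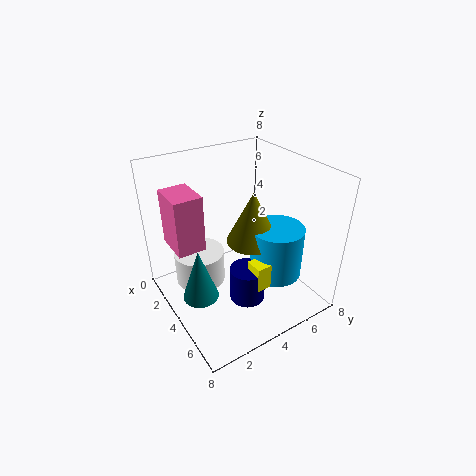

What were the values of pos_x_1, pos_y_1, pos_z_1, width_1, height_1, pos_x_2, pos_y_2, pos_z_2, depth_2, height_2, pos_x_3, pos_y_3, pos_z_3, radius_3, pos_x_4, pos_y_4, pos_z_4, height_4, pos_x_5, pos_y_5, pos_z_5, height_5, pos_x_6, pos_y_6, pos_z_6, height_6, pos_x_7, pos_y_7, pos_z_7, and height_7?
pos_x_1 = 5
pos_y_1 = 4
pos_z_1 = 1.5
width_1 = 1
height_1 = 1.5
pos_x_2 = 2
pos_y_2 = 0.5
pos_z_2 = 4
depth_2 = 1.5
height_2 = 3
pos_x_3 = 4
pos_y_3 = 5
pos_z_3 = 3.5
radius_3 = 1.5
pos_x_4 = 5
pos_y_4 = 6
pos_z_4 = 1.5
height_4 = 3
pos_x_5 = 5
pos_y_5 = 4
pos_z_5 = 0.5
height_5 = 2
pos_x_6 = 4
pos_y_6 = 1.5
pos_z_6 = 1
height_6 = 3
pos_x_7 = 2
pos_y_7 = 2.5
pos_z_7 = 0.5
height_7 = 2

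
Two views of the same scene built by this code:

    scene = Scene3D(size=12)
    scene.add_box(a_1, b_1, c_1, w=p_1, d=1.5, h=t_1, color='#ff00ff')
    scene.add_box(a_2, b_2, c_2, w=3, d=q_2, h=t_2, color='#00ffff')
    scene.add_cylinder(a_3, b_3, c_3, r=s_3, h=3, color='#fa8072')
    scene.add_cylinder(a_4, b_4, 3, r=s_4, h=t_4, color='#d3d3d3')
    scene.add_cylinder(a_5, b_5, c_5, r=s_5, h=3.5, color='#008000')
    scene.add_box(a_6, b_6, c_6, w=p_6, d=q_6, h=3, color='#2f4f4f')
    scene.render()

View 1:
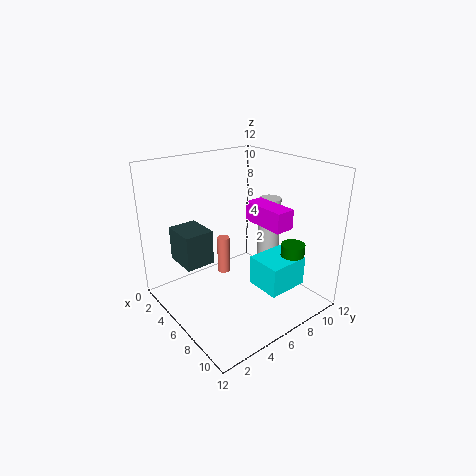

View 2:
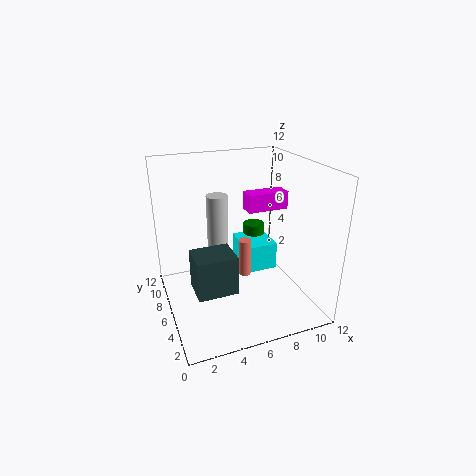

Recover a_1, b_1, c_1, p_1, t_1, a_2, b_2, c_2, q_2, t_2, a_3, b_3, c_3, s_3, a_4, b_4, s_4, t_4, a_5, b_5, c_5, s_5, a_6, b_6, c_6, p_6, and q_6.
a_1 = 7; b_1 = 6; c_1 = 8; p_1 = 3.5; t_1 = 1.5; a_2 = 7; b_2 = 6.5; c_2 = 2; q_2 = 3.5; t_2 = 2.5; a_3 = 6; b_3 = 4.5; c_3 = 3.5; s_3 = 0.5; a_4 = 5.5; b_4 = 10; s_4 = 1; t_4 = 5.5; a_5 = 9; b_5 = 9.5; c_5 = 2; s_5 = 1; a_6 = 1.5; b_6 = 2; c_6 = 3.5; p_6 = 3; q_6 = 2.5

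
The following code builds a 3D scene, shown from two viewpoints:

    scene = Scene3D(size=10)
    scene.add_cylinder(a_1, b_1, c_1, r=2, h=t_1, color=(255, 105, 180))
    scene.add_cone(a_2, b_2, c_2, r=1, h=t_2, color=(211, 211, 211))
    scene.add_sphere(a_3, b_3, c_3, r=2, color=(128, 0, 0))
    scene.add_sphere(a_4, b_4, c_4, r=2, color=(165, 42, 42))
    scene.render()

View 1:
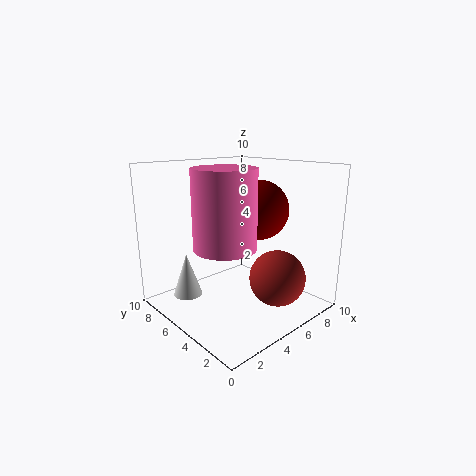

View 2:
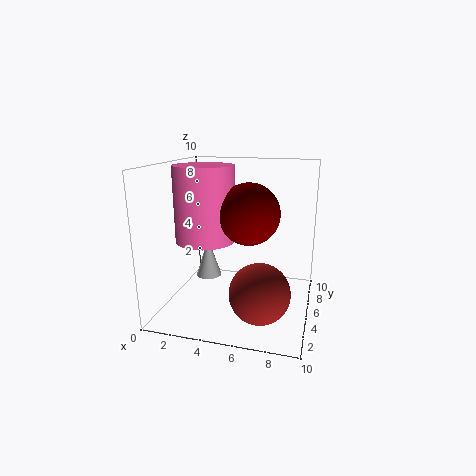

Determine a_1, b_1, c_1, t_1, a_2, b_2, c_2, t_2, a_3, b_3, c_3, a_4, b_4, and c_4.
a_1 = 3, b_1 = 4, c_1 = 5, t_1 = 5, a_2 = 2, b_2 = 7, c_2 = 1, t_2 = 3, a_3 = 6, b_3 = 4, c_3 = 7, a_4 = 7, b_4 = 3, c_4 = 2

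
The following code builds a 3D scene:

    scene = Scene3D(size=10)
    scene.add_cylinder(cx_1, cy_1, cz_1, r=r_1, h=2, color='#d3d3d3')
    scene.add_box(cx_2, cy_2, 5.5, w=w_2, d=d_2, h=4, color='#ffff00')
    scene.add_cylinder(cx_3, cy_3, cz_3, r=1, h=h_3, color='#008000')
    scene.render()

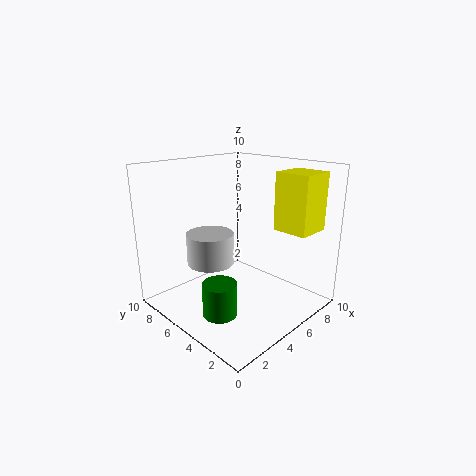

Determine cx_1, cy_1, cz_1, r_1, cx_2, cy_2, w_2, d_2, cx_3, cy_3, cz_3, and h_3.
cx_1 = 2.5, cy_1 = 5, cz_1 = 4, r_1 = 1.5, cx_2 = 7, cy_2 = 1, w_2 = 2.5, d_2 = 2.5, cx_3 = 1, cy_3 = 2.5, cz_3 = 2, h_3 = 2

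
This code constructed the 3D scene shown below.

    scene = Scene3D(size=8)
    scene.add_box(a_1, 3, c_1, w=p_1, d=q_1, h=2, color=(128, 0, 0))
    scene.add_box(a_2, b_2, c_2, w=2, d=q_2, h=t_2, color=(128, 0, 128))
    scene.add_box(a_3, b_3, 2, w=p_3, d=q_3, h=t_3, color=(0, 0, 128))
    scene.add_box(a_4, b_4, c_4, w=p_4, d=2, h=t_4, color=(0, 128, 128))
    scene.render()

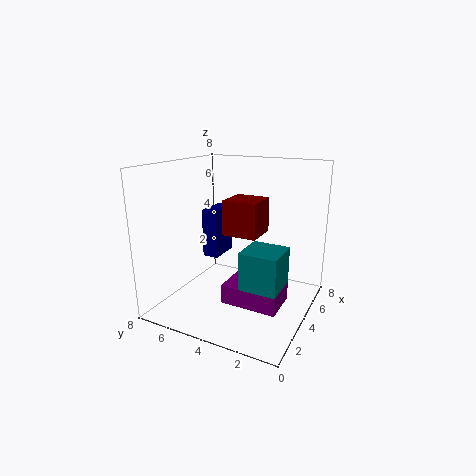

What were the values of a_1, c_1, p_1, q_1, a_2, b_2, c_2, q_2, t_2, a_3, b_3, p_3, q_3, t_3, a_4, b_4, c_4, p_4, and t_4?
a_1 = 4, c_1 = 4, p_1 = 2, q_1 = 2, a_2 = 2, b_2 = 1, c_2 = 1, q_2 = 3, t_2 = 1, a_3 = 5, b_3 = 6, p_3 = 2, q_3 = 1, t_3 = 3, a_4 = 2, b_4 = 1, c_4 = 1, p_4 = 2, t_4 = 3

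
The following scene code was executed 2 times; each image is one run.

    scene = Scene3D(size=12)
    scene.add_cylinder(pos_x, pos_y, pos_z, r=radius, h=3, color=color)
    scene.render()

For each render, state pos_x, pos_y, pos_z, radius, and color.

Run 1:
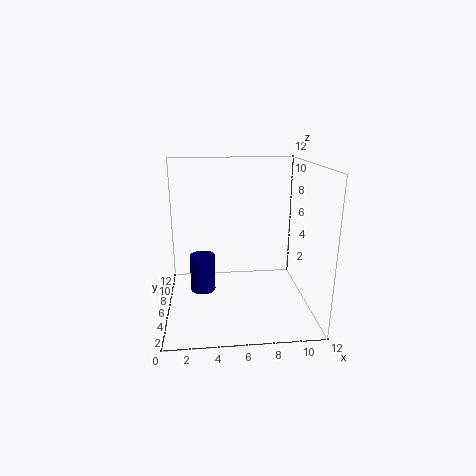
pos_x = 3; pos_y = 5; pos_z = 2; radius = 1; color = 'navy'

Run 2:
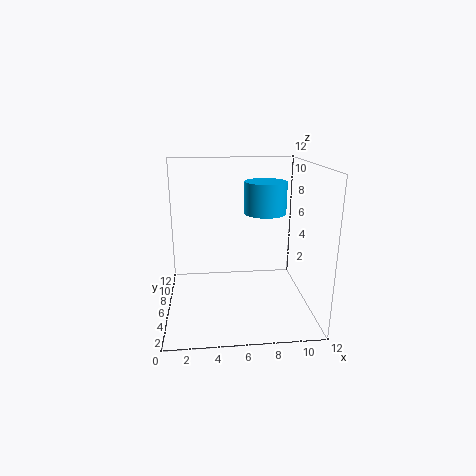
pos_x = 9; pos_y = 10; pos_z = 7; radius = 2; color = 'deepskyblue'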